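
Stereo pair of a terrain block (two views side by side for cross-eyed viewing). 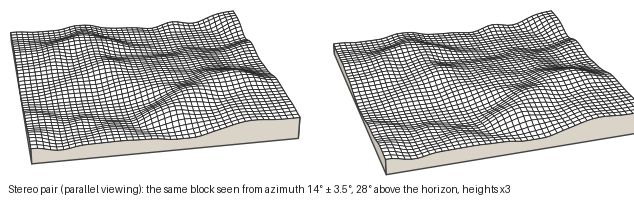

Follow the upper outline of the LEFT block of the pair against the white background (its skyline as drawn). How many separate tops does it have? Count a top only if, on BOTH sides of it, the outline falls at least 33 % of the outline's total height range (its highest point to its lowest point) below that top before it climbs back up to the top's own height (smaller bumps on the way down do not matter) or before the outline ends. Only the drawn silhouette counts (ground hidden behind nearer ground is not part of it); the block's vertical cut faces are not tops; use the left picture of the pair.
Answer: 0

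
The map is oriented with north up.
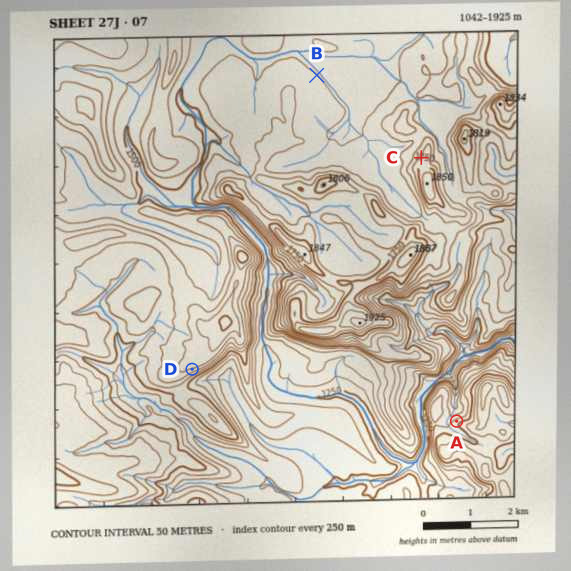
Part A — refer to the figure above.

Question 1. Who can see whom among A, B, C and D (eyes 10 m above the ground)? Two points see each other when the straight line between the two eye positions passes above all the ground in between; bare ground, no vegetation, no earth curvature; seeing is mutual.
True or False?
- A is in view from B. False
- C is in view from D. False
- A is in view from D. True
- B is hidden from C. False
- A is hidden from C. True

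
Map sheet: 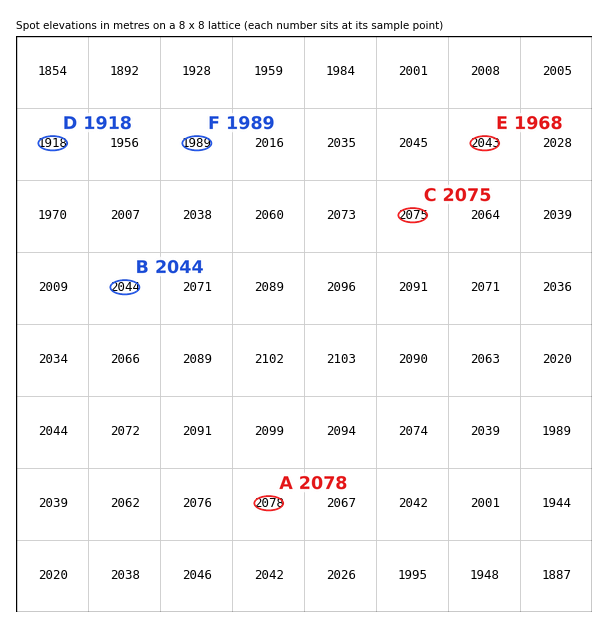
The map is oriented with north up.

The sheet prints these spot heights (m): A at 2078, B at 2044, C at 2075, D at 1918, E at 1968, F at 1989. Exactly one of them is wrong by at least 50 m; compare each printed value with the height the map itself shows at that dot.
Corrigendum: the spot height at E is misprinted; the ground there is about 2043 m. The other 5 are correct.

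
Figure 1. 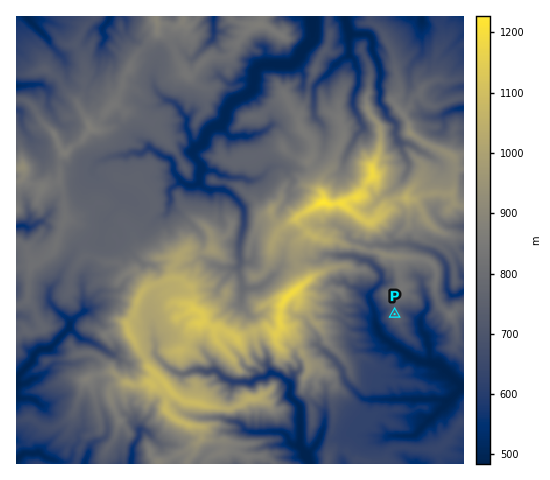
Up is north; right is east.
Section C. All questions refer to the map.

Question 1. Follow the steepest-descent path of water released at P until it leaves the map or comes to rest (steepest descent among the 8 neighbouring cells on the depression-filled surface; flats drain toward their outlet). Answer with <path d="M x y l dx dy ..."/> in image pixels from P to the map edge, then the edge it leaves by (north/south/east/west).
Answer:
<path d="M395 314l-3-2-9 0-4 2-4 0 0 6 4 14 16 13 4 1 11 8 6 2 2 3 17 2 4 4 2 0 21 19 1 0"/>
exit: east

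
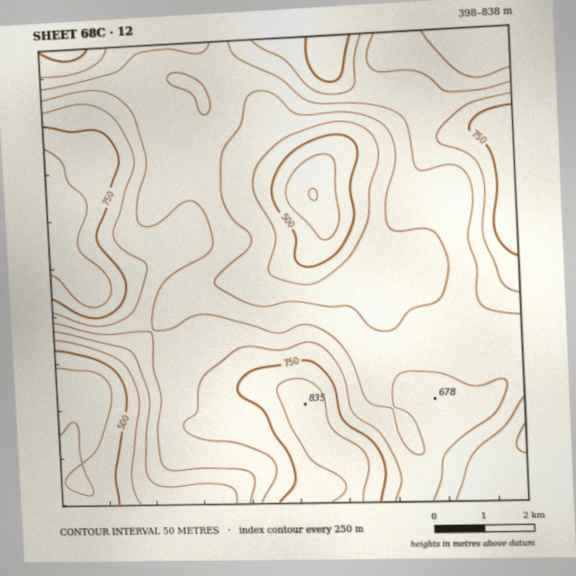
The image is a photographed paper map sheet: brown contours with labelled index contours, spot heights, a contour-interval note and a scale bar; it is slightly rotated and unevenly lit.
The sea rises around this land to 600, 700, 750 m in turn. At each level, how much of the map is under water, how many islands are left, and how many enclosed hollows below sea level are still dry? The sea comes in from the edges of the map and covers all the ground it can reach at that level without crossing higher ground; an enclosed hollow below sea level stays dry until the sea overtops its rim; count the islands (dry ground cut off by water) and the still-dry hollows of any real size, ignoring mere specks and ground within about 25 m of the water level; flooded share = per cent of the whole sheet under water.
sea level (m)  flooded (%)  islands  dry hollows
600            13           0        1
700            76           0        0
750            86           0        0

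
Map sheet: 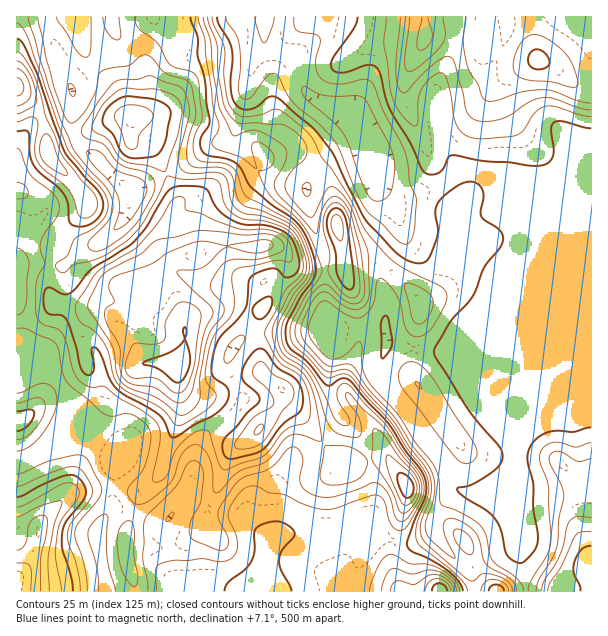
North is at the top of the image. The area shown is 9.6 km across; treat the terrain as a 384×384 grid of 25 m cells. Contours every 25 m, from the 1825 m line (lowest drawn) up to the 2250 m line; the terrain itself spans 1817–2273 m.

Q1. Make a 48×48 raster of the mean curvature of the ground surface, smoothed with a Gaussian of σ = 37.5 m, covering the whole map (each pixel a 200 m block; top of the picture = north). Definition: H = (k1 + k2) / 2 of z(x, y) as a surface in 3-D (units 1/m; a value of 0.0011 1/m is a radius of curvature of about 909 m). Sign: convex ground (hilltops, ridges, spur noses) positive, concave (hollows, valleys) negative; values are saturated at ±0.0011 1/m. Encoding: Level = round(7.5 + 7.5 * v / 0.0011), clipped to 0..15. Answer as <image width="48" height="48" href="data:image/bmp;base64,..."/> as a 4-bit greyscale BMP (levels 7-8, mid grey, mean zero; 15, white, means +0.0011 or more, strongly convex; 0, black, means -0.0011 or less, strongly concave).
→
<image width="48" height="48" href="data:image/bmp;base64,Qk32BAAAAAAAAHYAAAAoAAAAMAAAADAAAAABAAQAAAAAAIAEAAATCwAAEwsAABAAAAAAAAAAAAAAABEREQAiIiIAMzMzAERERABVVVUAZmZmAHd3dwCIiIgAmZmZAKqqqgC7u7sAzMzMAN3d3QDu7u4A////AJl3mGZpp2d3d3d3d3iHd4ynz/Vv+kjKd6p3l2V8lWZ3d3d3eIiHdop2vFB5ZEaaiJp3l2WcZneGeHd3iIiIdolnlQWVRWVpqWqWdmWbaIiHm4d3eHeId3hocU2lZ3VYqlq3VWard3iJu3Z3d3d3d3eGI76Wd3ZYqXvHRFabdWaKp2Z3d3d3d2nEGMl3d3Zpp3rLhVVohlZ5hVd3d3d2Z1n2F4Znd3d4h2eKynZomFVYp1eHd4iHZjb8NGZ3d3eIh2iK3Id5qoVXulV4eJmYdjf/Y1d3d3Z4iFd4qWZ3e8dVmmVneJmqpmz+ZGh3d2Z5iGZmiGZ2WcZEe3Z2Z3ibpo7YRHmId2eriGZmZ3d3aMdFfLmWRmiKhr5zJZqYh2jLeYZnd4d3ZqlWir3HNXmIZuxBR6mHd3eIaLhmeId2VYtkZnvpVplkS/kjaqh3d3dmZ8x2d3iFVXunZVjLiagyn7Qlm4Znd3d3d3ymZnhkZ3qZl1VYmqYp+0JHuXZ3eHd3d1iXZoVYl4uIqWRZu6VfxCR6qGd3iHd3d2d2aZSdloyVZ3iqzKR/ckerl2d4h3d3d3d2fJO+ua3FNXvJm5RKVGeqdnd4h3d3d3d2e2OKqZvXNVjJWHM2hmeHZ3d4h3d3d3dlijWJhmi4RFe5RURXqGZ3Z3d4iHd3d3ZliUi5ZWm5VFaIVEZ3mGaJdnd4iIh3d3ineHunZ4q5mFe4VEVmdmaMlmd3eIh3d2e5ipl3h3mqqnbNh0RGl1WMp3d3d4h3d1fJeKh4hniHeIaMpkFc6EWbqYd3d3d3d1i3VpqYd4h2Z4ZYuWN/1Ui6h4h3d3d3d2iWZou5iIZndlVEr6OepGqXZ3h3d3d3d1aGd2iamIiahmh0n5B+hJlmeIiHiHd3d3epdjR4iZmrqr3t3VCNd5ZWiIiIiId3h3ebdUJGmXaJmqre6yHdZ3VXiIiIiId4h3ZpipUkeoZ3eHeZqAX9VmZniId4iIeIh3hVjNpDWqd4h1WGdBf9VGdomId3iHeIh4hkbOpkR7qIh0aGVDbaRGd3iYiHd3eIh5dFncdVNJu6qWZ1VVe4RXeHd4iId3eIh2Rq6mNERoZ5zIV3ZWi2VnaJh3d3d3d4d0fOxiNoeZZFi4WKh3imV3Z5mGZ3d3iHd0n7QiStqpdkRVa6iZiWZ3Z5l3d3d4iId0f6JWWsiKljRWq3iph2d2WKhniHeIh3d1TnObmKdop2iHqHmpdmd2aadoiIiId2ZoXVJpyruZmZmFd5qGZndmi5ZomYiHZVVqq0NGq7qZqndjR6hVZnZmq3ZnmZiHZWit1zVVaZeIqYljSJdWZmZXqmVniJiHd5uvtEZneHaImqhVV5dmiYZWq3VXiIiIiKl+hFaIdmiVWKZmWJhnqqhmi6ZGmHeJqZhrZFeYZmiVaJeGV3dniZmGerhWiXd6uYd7dWiXeIiGiqiGdnh2eIiHaLt2iodpqHd7ZXiXeYdnm7hWhnmHZ3h3Z6uGeYd3dnd5VoiHiXZoiXM3hWiJh3d3Z5lleId3d3dw=="/>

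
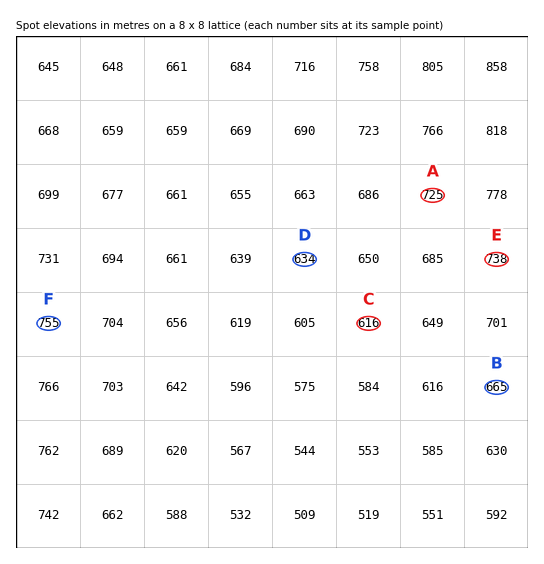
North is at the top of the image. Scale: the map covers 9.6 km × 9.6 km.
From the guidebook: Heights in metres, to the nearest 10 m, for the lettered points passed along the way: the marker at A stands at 720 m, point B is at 670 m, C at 620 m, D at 630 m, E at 740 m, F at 750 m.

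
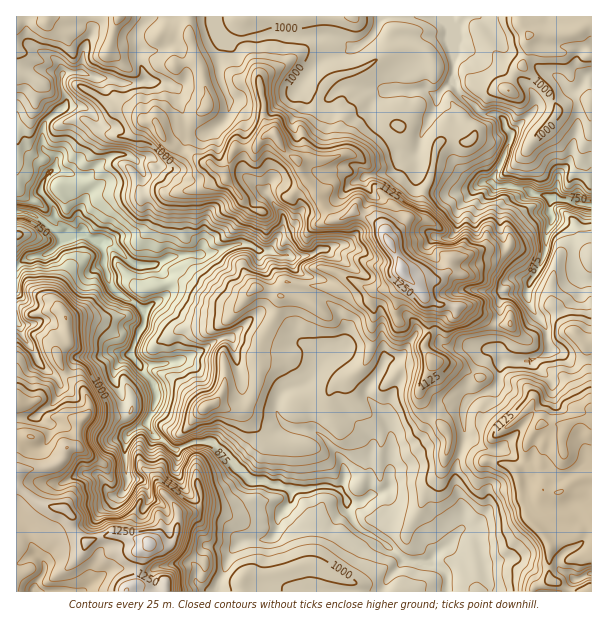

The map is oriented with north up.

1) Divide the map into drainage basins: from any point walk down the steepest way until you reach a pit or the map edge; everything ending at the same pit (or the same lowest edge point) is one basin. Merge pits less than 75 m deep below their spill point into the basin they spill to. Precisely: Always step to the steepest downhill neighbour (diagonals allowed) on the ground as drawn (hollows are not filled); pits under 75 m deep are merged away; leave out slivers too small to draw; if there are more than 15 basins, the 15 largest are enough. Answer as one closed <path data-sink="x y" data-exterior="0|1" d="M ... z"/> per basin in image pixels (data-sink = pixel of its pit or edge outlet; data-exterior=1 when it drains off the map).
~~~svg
<path data-sink="17 212" data-exterior="1" d="M188 16l-172 1 0 469 28 19 22 5 7 9 1 12 13 11 21-7 11 0 28 6 3 2-8 8-4 30-10 11 463 0 1-170-13-2-9 2-6 6-4-2-18-2-2-7-10-9-37 30-5 22-8 0-12-8-20-6 2-6-4-9-19-21-7-15 1-9 12-23-9-15 0-4 6-12-2-26-7-15-18-18-1-9-16-25-1-17 6-12 0-6-19-21-5-18-7-7-10-4-12 2-11 4-30 0-15-13-7-13-8 0-13 14-18 0-12 26-12-10-11-2-7-6-11-4-15-9 8-4 10-9 8-13 14-12-6-34-6-11-6-21z"/><path data-sink="591 206" data-exterior="1" d="M521 16l-332 0 1 23 6 21 6 11 6 34-14 12-8 13-10 9-8 4 15 9 11 4 7 6 11 2 12 10 12-26 18 0 13-14 8 0 7 13 15 13 30 0 11-4 12-2 10 4 7 7 5 18 19 21 0 6-6 12 1 17 16 25 1 9 18 18 7 15 2 26-6 12 0 4 9 15-12 23 0 13 6 11 19 21 4 9-2 6 20 6 12 8 8-1 5-21 37-30 10 9 2 7 18 2 4 2 9-7 19-1 0-34-6-39 0-5 6-1 0-318-2-1-18 10-33 0-9 4-8-10z"/><path data-sink="35 591" data-exterior="1" d="M17 487l0 105 109 0 10-8 6-33 8-8-3-2-28-6-11 0-21 7-13-11-1-12-7-9-22-5z"/>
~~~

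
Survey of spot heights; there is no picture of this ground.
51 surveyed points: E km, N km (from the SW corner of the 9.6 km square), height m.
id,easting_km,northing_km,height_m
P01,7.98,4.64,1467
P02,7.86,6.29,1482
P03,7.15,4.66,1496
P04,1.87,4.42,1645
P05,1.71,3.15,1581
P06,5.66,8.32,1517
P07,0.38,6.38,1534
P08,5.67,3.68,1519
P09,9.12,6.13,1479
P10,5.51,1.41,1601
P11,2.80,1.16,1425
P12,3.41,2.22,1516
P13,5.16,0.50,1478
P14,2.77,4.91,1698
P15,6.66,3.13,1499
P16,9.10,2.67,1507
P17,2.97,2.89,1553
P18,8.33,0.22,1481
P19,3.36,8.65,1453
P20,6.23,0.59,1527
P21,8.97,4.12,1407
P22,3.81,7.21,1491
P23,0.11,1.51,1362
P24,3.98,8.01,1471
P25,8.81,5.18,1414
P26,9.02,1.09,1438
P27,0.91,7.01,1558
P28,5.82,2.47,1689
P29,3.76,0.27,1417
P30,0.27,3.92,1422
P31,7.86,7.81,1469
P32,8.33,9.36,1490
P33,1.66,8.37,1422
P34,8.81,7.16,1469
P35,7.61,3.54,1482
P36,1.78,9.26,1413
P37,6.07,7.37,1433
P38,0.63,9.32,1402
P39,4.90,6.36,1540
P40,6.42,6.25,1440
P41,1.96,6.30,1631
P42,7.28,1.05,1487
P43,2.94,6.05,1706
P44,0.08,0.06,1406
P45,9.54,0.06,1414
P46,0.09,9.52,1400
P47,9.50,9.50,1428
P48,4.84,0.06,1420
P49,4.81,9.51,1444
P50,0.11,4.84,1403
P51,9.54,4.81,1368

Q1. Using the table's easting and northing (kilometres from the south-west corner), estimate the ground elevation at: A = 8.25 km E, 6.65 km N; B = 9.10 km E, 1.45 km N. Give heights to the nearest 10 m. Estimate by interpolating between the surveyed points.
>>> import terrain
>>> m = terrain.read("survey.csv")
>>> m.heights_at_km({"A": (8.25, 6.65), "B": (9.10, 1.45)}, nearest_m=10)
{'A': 1470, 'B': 1420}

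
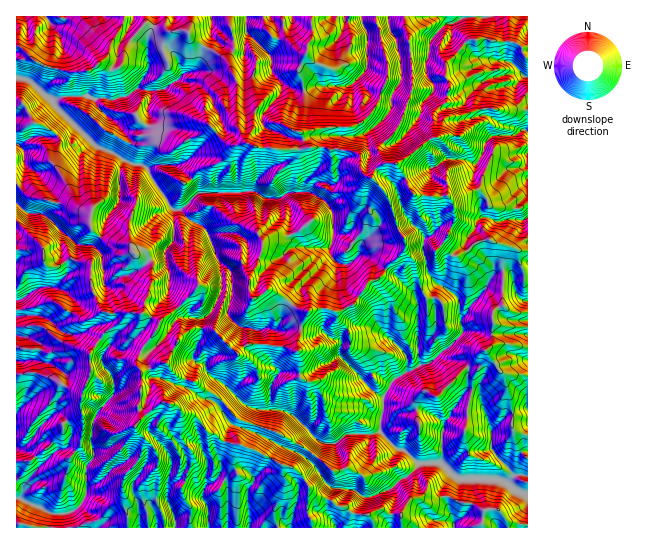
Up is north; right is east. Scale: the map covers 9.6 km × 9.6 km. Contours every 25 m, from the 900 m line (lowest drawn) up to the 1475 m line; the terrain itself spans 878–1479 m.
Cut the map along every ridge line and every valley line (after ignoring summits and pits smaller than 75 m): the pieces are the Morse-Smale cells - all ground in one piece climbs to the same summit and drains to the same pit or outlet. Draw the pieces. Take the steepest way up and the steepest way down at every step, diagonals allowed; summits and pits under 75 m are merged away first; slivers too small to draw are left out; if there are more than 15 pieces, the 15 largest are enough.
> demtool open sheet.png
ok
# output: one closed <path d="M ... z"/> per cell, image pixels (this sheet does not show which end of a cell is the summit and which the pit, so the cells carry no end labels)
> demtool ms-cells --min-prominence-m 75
<path d="M425 147l-4 0-24 17-10-1-9 4-6 8 19 28 6 24 8 15-1 8-19 19 9 4 21 21 2 8 0 47 3 16-13 7 1-10-3-8-16-17-18-10-12 0-18 10-1 20 34 35 9 5 1 9-4 25-7 4-27 0-12 9-8 0-11-5-22-24-16-6-26-1-16-12-14 11 2 6 9 12-4 5-3 11 8 3 8 0 32 15 6 5 15 4 9 9 8 16 7 4 12 3 9 7 6 0 8 6 16 2 4 7 1 6 153 0 1-181-17-3-19 1 1-34 10-5 1-60-13-6-8 0-26 16-17-10 7-8 8-19-2-14-6-10 0-14-10-8-4-10 0-8z"/><path d="M190 16l-35 1 0 5-8 21 1 28-11 18-12 8-7 0-4 3-11-3-12 2-4-3-21 0-15 4-11-10 7-11 2-12-14-6-13-13-6-1 0 78 11 0 8-2 21 11 4 9-7 20 12 18 11 22 5 5 11 5 0 17 18 13 21 2 4 8 8-2 8 9 11-4 11-15 1-32 8 0 16-16 55-2 14 8 16-2 4 4 4 10-2 20 2 4 11 12 27 1 3 10 9 6 8 0 9-8 7 0 20 13 15-14 5-8 0-5-8-15-6-24-6-10-14-16-8-4-3-6 0-10-10-6-21-2-7-2-19 2-28 0-16-1-13-5-9-17 0-43-5-13-10-14-21-11-12-8-1-6 3-5z"/><path d="M386 269l-9 11-6 0-6 6-12 19-15 7-12-4-17 3-8 12-4 28-11-4-11 0-8-3-18 0-12 9-24-24-11-1-9 31 4 4 8 1 3 9 22 16 16 16 11 4 20 0 10 3 6 3 22 24 7 4 12 1 12-9 31-2 3-2 4-25-1-9-9-5-34-35 0-10 1-10 4-4 14-6 12 0 18 10 16 17 3 8-1 10 13-7-3-16 0-47-2-8-21-21z"/><path d="M253 191l-55 2-18 17 11 11 14 8 16 37 0 25-9 20-11 8 0 8 12 2 24 24 12-9 18 0 8 3 11 0 11 4 4-28 8-12 17-3 12 4 15-7 12-19 6-6 6 0 8-10-20-14-7 0-9 8-8 0-9-6-3-10-27-1-11-12-2-4 2-20-4-10-4-4-16 2z"/><path d="M99 340l-10 14 2 20-9 18-11-3-17-10-16-6-7-1-15 3 1 153 30 0 4-15 18 0 11-7 5-9 2-31 6-8 0-9-2-7 2-21 4-8 15-16 3-8-2-10-12-18 7-14z"/><path d="M134 312l-7 1-27 26 8 8-7 14 12 18 2 10-3 8-15 16-4 8-2 17 2 20-6 8-2 31-5 9-11 7-18 0-2 15 79-1-5-46 2-7 12-12 8-21-10-15 6-8-2-8 2-12 0-27-4-5 0-5 7-15 9-11 7-13-15-9z"/><path d="M282 16l-54 1 5 20 0 14-4 7 0 7 8 18 0 43 7 15 10 6 21 2 28 0 4-2-6-13 3-47-5-17 6-16-7-3-13-14z"/><path d="M375 16l-63 1 0 21-4 5-1 10-8 17 5 17-2 45 31-5 20 0 10-6 14-16 10-24 1-16z"/><path d="M491 108l-13 1-16 7-16 3-3 3-3 13-10 4-9 7 4 1 8 8 0 8 4 10 10 8 0 14 2 2 4 2 25-10 9 9 1 7 3 2 30 1 7-5 0-92-3-2-22 2z"/><path d="M527 16l-123 1 1 12 4 8 3 54-15 38-18 21 6 13 14 0 36-26-2-20 4-7 10-8 2-13 0-6-4-6 2-14 22-23 18-1 8 2 16 0 7 3 5 5 1 6 4 2z"/><path d="M181 211l-6 0-2 3 0 27-11 15-11 5 1 21-9 31 17 9-21 35-2 9 5 6 19-9 5 0 13-26 15-9 7-1 0-8 11-8 9-20 0-25-13-33-6-8-11-4z"/><path d="M487 39l-18 1-22 23-2 14 4 6 0 6-2 13-10 8-4 7 2 20 5-2 3-13 6-5 13-1 23-8 18 3 25-1 0-52-4-3-1-6-8-6-20-2z"/><path d="M167 403l-5 0-7 4-20 19 10 15-8 21-12 12-2 7 6 47 45 0 2-3-3-12-6-14 0-5 2-8 5-3 11-1 7-21 0-8-12-19 1-21-6-8z"/><path d="M403 16l-27 1 0 6 4 7 1 13 7 22 0 10-9 27-8 12-8 7-10 6-20 0-32 6 6 15 15-1 35 6 3 4 1 13 8 7 3 0 6-10 9-4-4-2-4-11 18-21 15-38-3-54-4-8z"/><path d="M201 328l-7 0-13 7-15 28-5 0-20 10 0 25-2 12 3 7 20-14 11 1 10 9 14 4 10 15 7 1 11 8 3-11 4-5-9-12-2-6 14-12-14-14-7-2-7-8-2-7-8-1-4-4 3-13 5-11z"/>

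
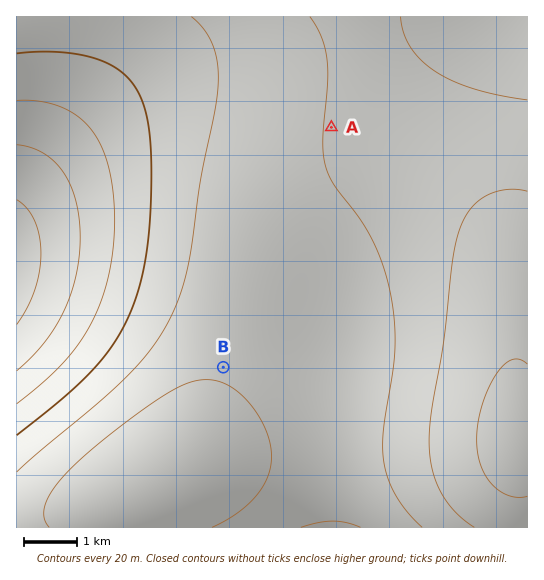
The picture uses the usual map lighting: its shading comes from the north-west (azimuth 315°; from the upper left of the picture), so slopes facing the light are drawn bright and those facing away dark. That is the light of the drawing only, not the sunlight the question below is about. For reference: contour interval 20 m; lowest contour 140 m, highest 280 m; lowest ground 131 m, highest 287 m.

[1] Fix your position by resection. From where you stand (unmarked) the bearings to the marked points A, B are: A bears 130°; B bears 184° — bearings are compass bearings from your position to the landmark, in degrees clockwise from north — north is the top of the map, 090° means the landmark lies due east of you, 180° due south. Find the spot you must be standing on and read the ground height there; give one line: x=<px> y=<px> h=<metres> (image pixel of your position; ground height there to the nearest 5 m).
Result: x=245 y=55 h=225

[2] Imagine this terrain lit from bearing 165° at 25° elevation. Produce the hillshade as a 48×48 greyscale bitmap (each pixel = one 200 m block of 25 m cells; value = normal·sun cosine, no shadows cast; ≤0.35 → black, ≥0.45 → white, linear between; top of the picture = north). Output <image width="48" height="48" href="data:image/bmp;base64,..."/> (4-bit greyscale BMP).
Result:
<image width="48" height="48" href="data:image/bmp;base64,Qk32BAAAAAAAAHYAAAAoAAAAMAAAADAAAAABAAQAAAAAAIAEAAATCwAAEwsAABAAAAAAAAAAAAAAABEREQAiIiIAMzMzAERERABVVVUAZmZmAHd3dwCIiIgAmZmZAKqqqgC7u7sAzMzMAN3d3QDu7u4A////AKq7vMzN3d7u7u7u7u7u3d3d3d3d3d3e7qqru7zMzd3d7u7u7u7d3d3dzMzd3d3d3pmaqru7zMzd3d3d3d3d3czMzMzMzM3d3YiZmaqru7zMzM3d3d3MzMzMzMzMzMzMzXiIiZmaqru7zMzMzMzMzMu7u7u7u7zMzHd3iImZmqq7u7zMzMzMy7u7u7u7u7u8zGd3d4iJmZqqu7u7u7u7u7u7uqqqu7u7u2Zmd3eIiZmqqru7u7u7u7uqqqqqqqu7u2ZmZ3d4iJmZqqq7u7u7u7qqqqqqqqqru2ZmZmd3iIiZmqqqu7u7u6qqqqqqqqqqq1VmZmZ3eIiZmaqqqru7qqqqqqqqqqqqqlVWZmZ3d4iJmaqqqqqqqqqqqqqZqqqqqmZmZmZnd4iJmZqqqqqqqqqqqqmZmaqqqmZmZmZnd4iJmZqqqqqqqqqqqqmZmZqqqmZmZmZ3d4iJmZqqqqu7uqqqqqqZmZqqqmZmZmd3d4iJmaqqqru7u7qqqqqqqqqqqnd3d3d3eIiJmaqqq7u7u7uqqqqqqqqqqnd3d3d3iIiZmaqqu7u7u7u6qqqqqqqqqod3d3d4iIiZmqqru7u7u7u7qqqqqqqqqoiIiIiIiImZmqqru7u7u7u7uqqqqqqqqoiIiIiIiJmZqqq7u7u7u7u7u6qqqqqqqpmIiIiIiZmZqqq7u7u7u7u7u6qqqqqqqpmZmIiImZmZqqq7u7u8y7u7u7qqqqqqqqmZmZmZmZmaqqq7u7u8zLu7u7qqqqqqqqqpmZmZmZmaqqq7u7vMzMu7u7uqqqqqqqqqqZmZmZmqqqq7u7vMzMu7u7uqqqqqqruqqqmZmZmqqqq7u7u8zMu7u7uqqqqqqru6qqqpmZqqqqq7u7u7zLu7u7uqqqqqqru7qqqqqqqqqqq7u7u7u7u7u7uqqqqqqsy7u6qqqqqqqqq7u7u7u7u7u7uqqqqqqszLu7qqqqqqqqqru7u7u7u7u7qqqqqqqtzMu7uqqqqqqqqqu7u7u7u7u7qqqqqqqt3My7u6qqqqqqqqq7u7u7u7u7qqqqqqqt3czLu7qqqqqqqqqru7u7u7u6qqqqqqqt3czMu7uqqqqqqqqqu7u7u7u6qqqqqZme3dzMu7uqqqqqqqqqu7u7u7uqqqqqqZme7d3My7u6qqqqqqqqq7u7u7uqqqqqmZme7d3MzLu7qqqqqqqqqru7u7uqqqqqmZme7t3czLu7uqqqqqqqqru7u7uqqqqqmZme7t3czMu7uqqqqqqqqru7u7uqqqqqqZme7t3dzMy7u6qqqqqqqru7u7uqqqqqqZme7t3dzMy7u7uqqqqqq7u7u7u6qqqqqpme7t3d3MzLu7u7qqqru7u7u7u6qqqqqpme7t3d3MzMu7u7u7u7u7u7u7u7qqqqqqme7d3d3czMy7u7u7u7u7u7u7u7uqqqqqmd3d3d3czMzLu7u7u7u7u7u7u7u6qqqqqd3d3d3dzMzMy7u7u7u7u7u7u7u7qqqqqt3d3d3d3MzMzLu7u7u7u7u7u7u7uqqqqg=="/>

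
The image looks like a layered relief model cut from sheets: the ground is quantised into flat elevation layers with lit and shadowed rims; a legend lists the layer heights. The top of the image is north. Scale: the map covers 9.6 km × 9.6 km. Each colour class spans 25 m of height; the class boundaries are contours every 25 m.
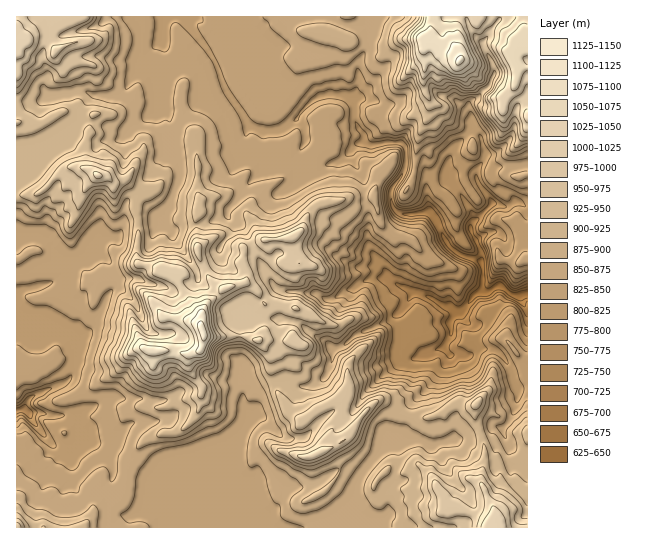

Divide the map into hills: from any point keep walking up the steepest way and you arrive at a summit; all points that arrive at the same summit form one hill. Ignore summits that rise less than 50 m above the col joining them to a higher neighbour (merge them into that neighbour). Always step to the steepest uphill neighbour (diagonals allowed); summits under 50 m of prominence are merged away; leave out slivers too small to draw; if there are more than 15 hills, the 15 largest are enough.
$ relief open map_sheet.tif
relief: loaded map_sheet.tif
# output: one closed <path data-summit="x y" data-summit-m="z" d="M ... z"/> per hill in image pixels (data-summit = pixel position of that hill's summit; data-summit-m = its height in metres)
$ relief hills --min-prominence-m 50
<path data-summit="202 330" data-summit-m="1137" d="M187 16l-20 0-6 14 4 20 0 16-5 12-1 21 10 19-1 27 8 9 4 11-1 16-14 30-8 8-20 0-12 4-8 14-22 0-18 20-14 6-7-18-10-10-30-4 0 179 9-1 18 25 14 14 12 1 9-5 12-3 17 14 8 17 22 4 24 13 8 18-8-4-7 0-8 4-15 10-1 11 244 0-1-5-17-9 1-28-20-14-26 13-26 4-9 17-9 3-10-12-19-4-1-10-6-12-12-11-7-3 18-14 17-22 8-7-3-15 10-12 12-6 12 0 16 6 15-3 11-11 6-24 8-2 16-14 31-12 10-9 21 37 6 4 19-5 5 7 17 1 10-8 5 0 12 1 11 10 6 10 2 13 6 8 0 5-4 16-12 20 12 24 12 14 1-175-13 2-13-9-5 0-8 5-6-1-2-38-9-19-1-8 20-20 1-4-16-24 0-7 9-14-4-19-4-7-2-2-5 2-17 19-6 16 1 13-20 12-1 7 2 13-15 4-13-2-9-7-1-5 0-10 14-24 2-13-2-7-4-4-18 0-8 2-6 0-4-2-1-8-9-14-2-20-15-6-12 0-11 4-15 14-7 10-10 6-17 3-17-7-21-31-15-36-22-31z"/><path data-summit="459 61" data-summit-m="1129" d="M499 16l-310 0-1 6 25 36 15 36 20 31 9 4 9 3 17-3 10-6 18-22 10-5 17-1 15 5 2 21 9 14 1 8 4 2 32-2 4 4 0 20-14 24 0 10 1 5 6 6 7 3 9 0 15-4-2-13 1-7 20-12-1-13 6-16 16-19 6-2-6-18 0-8 20-17 6-12-3-12-9-19 16-22z"/><path data-summit="491 523" data-summit-m="1050" d="M482 348l-5 0-10 8-18-1-1 6-12 17-27 28-6 25-17 16-6 2 0 5-17 20-7 17 0 23 17 9 2 5 153-1 0-57-13-15-12-24 12-20 4-21-6-8-2-13-6-10-11-10z"/><path data-summit="317 454" data-summit-m="1016" d="M399 312l-10 9-31 12-16 14-8 2-6 24-11 11-15 3-16-6-12 0-12 6-9 8-1 7 3 12-8 7-14 19-21 17 7 3 12 11 6 12 1 10 16 3 13 13 4 0 5-3 9-17 26-4 23-13 8 3 15 10 2-2 4-9 17-20 0-5 6-2 17-16 6-25 22-21 18-27 0-4-4-6-10 1-6 4-6-1z"/><path data-summit="98 175" data-summit-m="1032" d="M162 37l-7 10-15 12-13 30-5 4-7 3-22-1-12 12-5 15-10 11-31 16-10 12-9 5 0 64 9 3 18 0 7 4 6 8 7 18 14-6 21-21 19 1 6-10 4-26 8-1 8 3 14 14 4-1 8-11 10-24 1-16-4-11-8-9 1-27-10-19 1-21 5-12 0-16z"/><path data-summit="17 37" data-summit-m="1040" d="M166 16l-149 0-1 149 9-4 10-12 31-16 10-11 5-15 12-12 22 1 7-3 5-4 13-30 21-20 0-9z"/><path data-summit="17 527" data-summit-m="992" d="M25 409l-9 2 1 117 112 0 2-11 15-10 8-4 7 0 7 3-7-18-24-12-22-4-8-17-14-12-11 0-13 6-12-1-14-14z"/><path data-summit="517 69" data-summit-m="1070" d="M527 16l-26 0-18 27 9 19 3 12-6 12-20 17 4 23 8 12 4 13 0 6-6 9-2 7 13-1 8-5 30-2z"/><path data-summit="523 261" data-summit-m="831" d="M517 201l-10 6-16-3-20 22 1 8 9 19 2 39 19-5 13 9 13-3 0-86z"/>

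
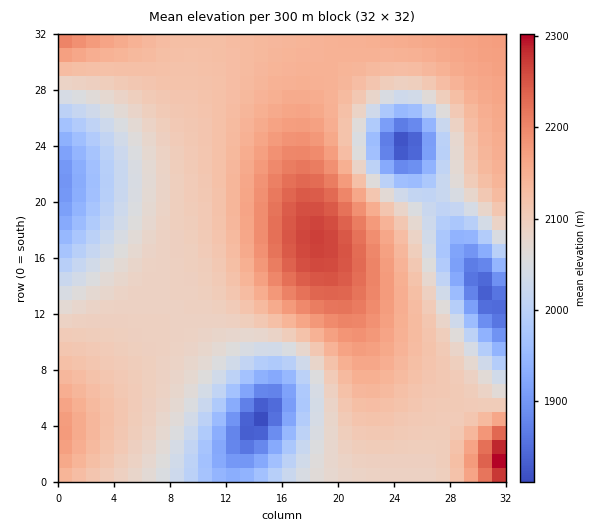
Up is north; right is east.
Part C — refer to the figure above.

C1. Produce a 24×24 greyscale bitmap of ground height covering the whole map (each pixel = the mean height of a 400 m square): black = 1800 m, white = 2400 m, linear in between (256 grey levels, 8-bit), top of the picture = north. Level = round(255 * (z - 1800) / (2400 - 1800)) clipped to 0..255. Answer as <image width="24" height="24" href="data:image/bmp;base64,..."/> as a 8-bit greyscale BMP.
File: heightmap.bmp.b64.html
<image width="24" height="24" href="data:image/bmp;base64,Qk12BgAAAAAAADYEAAAoAAAAGAAAABgAAAABAAgAAAAAAEACAAATCwAAEwsAAAABAAAAAAAAAAAAAAEBAQACAgIAAwMDAAQEBAAFBQUABgYGAAcHBwAICAgACQkJAAoKCgALCwsADAwMAA0NDQAODg4ADw8PABAQEAAREREAEhISABMTEwAUFBQAFRUVABYWFgAXFxcAGBgYABkZGQAaGhoAGxsbABwcHAAdHR0AHh4eAB8fHwAgICAAISEhACIiIgAjIyMAJCQkACUlJQAmJiYAJycnACgoKAApKSkAKioqACsrKwAsLCwALS0tAC4uLgAvLy8AMDAwADExMQAyMjIAMzMzADQ0NAA1NTUANjY2ADc3NwA4ODgAOTk5ADo6OgA7OzsAPDw8AD09PQA+Pj4APz8/AEBAQABBQUEAQkJCAENDQwBEREQARUVFAEZGRgBHR0cASEhIAElJSQBKSkoAS0tLAExMTABNTU0ATk5OAE9PTwBQUFAAUVFRAFJSUgBTU1MAVFRUAFVVVQBWVlYAV1dXAFhYWABZWVkAWlpaAFtbWwBcXFwAXV1dAF5eXgBfX18AYGBgAGFhYQBiYmIAY2NjAGRkZABlZWUAZmZmAGdnZwBoaGgAaWlpAGpqagBra2sAbGxsAG1tbQBubm4Ab29vAHBwcABxcXEAcnJyAHNzcwB0dHQAdXV1AHZ2dgB3d3cAeHh4AHl5eQB6enoAe3t7AHx8fAB9fX0Afn5+AH9/fwCAgIAAgYGBAIKCggCDg4MAhISEAIWFhQCGhoYAh4eHAIiIiACJiYkAioqKAIuLiwCMjIwAjY2NAI6OjgCPj48AkJCQAJGRkQCSkpIAk5OTAJSUlACVlZUAlpaWAJeXlwCYmJgAmZmZAJqamgCbm5sAnJycAJ2dnQCenp4An5+fAKCgoAChoaEAoqKiAKOjowCkpKQApaWlAKampgCnp6cAqKioAKmpqQCqqqoAq6urAKysrACtra0Arq6uAK+vrwCwsLAAsbGxALKysgCzs7MAtLS0ALW1tQC2trYAt7e3ALi4uAC5ubkAurq6ALu7uwC8vLwAvb29AL6+vgC/v78AwMDAAMHBwQDCwsIAw8PDAMTExADFxcUAxsbGAMfHxwDIyMgAycnJAMrKygDLy8sAzMzMAM3NzQDOzs4Az8/PANDQ0ADR0dEA0tLSANPT0wDU1NQA1dXVANbW1gDX19cA2NjYANnZ2QDa2toA29vbANzc3ADd3d0A3t7eAN/f3wDg4OAA4eHhAOLi4gDj4+MA5OTkAOXl5QDm5uYA5+fnAOjo6ADp6ekA6urqAOvr6wDs7OwA7e3tAO7u7gDv7+8A8PDwAPHx8QDy8vIA8/PzAPT09AD19fUA9vb2APf39wD4+PgA+fn5APr6+gD7+/sA/Pz8AP39/QD+/v4A////AJKKg3x1bF9PPjY+T19sdHh7e3t8fYyoyJqQh4B5cGNQOCUmO1RodHt+f35+f42rz56TioN8dWlXPB0QJEVidX+Dg4GAgIabuJ2Ti4R+eG9gRycKEjhcdYOIiIWCgYKHk5eQiYR/enRpVjwfGDRaeIiOjYiFg4J/eJCLhoJ/fHdwZFI9MkBgfY+UkoyHhIB4aImGg4B+fHl1bmRYUlpwh5eblo+JhHxqUYOCgH99fHt5dnJub3aFlqChm5KKgnFTNXx9fX18fHt7e3x/hpCbpaqnnpOJe183HXF2ent8fHx8foOLmKSts7OsoZSHcUoeE2VtdHh7fHx9gYiUpLK6vbqwopOCYzYTHFdibHR5fH1+g4yarLvCw72xoZF6ViwbNUlXY252e31/hY+fsb/Gxb6wn4xzUDEzUz1MW2hzen6AhpGhssDGxLqrmIVtUkRRbjNEVWRweX6Bh5Khsb7Cv7Ogi3hmWVpsgS0/UGBueH6CiJKgrrm8t6aMcF1WXWx/jC0+UGBueH+DiJGdqrK0rJZySjQ7WHWIkjJCU2JveoCEiJCapKuroolcKRAiT3eMlD5MWmdzfIKFiY+XnqOjmoNYJgwhUHmOllBaZG94gISGiY6UmZ2cloZnQS49YoGSmGVrcnl/hIaHiY2RlZeXlIt7Z11leYuVmn1+gIOGiIeIiYyPkpSUk5CKg3+DjJSZm5SRj42Mi4mJioyOkJKTk5KRkJCSlZmbnaihmpWRjYuKi4yOkJGSk5OUlZaXmZudng=="/>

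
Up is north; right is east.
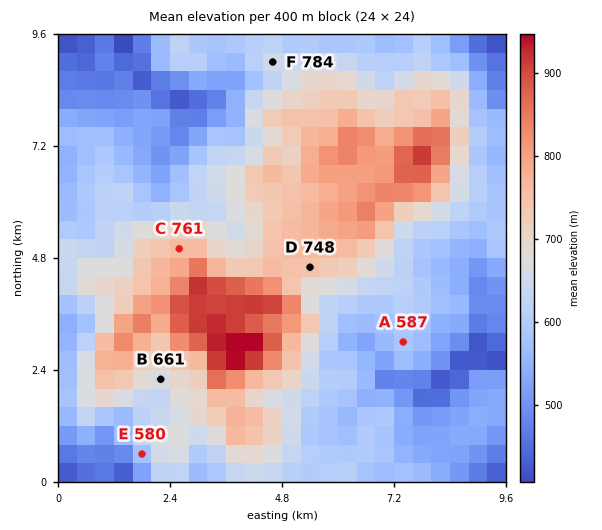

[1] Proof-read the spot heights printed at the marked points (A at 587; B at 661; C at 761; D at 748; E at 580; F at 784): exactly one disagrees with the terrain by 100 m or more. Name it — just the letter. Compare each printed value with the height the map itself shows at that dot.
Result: F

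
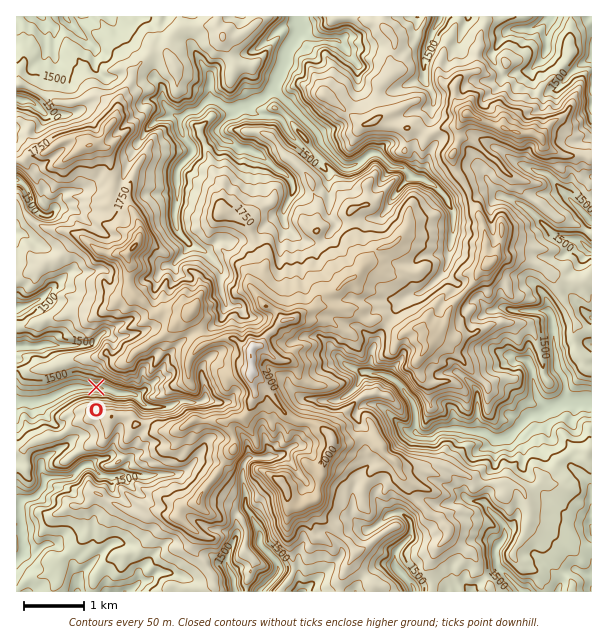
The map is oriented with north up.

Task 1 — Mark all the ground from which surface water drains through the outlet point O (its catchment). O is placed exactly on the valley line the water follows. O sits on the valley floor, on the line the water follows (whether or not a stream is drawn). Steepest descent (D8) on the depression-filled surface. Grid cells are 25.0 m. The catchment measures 3.389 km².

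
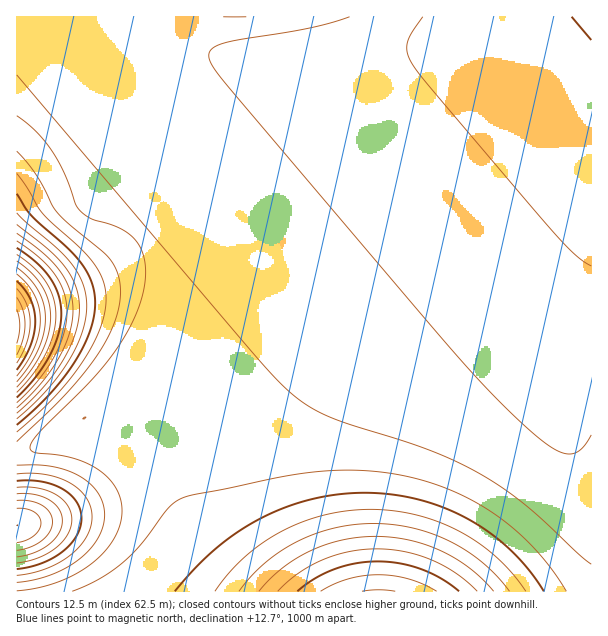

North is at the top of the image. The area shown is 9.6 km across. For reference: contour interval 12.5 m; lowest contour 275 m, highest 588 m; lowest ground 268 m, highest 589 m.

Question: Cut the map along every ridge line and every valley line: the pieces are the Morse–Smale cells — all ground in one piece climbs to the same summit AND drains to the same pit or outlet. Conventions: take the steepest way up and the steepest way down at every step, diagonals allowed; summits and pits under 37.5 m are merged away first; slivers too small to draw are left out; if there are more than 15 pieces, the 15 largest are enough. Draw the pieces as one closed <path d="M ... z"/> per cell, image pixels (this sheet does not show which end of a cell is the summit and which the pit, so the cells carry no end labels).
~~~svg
<path d="M591 16l-575 1 0 85 20 16 22 25 14 21 18 40 32 14 22 19 10 18 4 17 0 28-12 39-12 23-16 24-28 28 35 16 26 22 18 24 24 49 12 18 25 27 25 20 337 1z"/><path d="M18 103l-2 1 1 350 18-6 36-20 21-14 20-21 27-39 13-30 6-24 0-28-4-17-10-18-22-19-32-14-18-40-14-21-16-20z"/><path d="M93 415l-4 0-18 13-24 14-31 13 0 136 241 1-27-22-25-27-12-18-24-49-18-24-26-22z"/>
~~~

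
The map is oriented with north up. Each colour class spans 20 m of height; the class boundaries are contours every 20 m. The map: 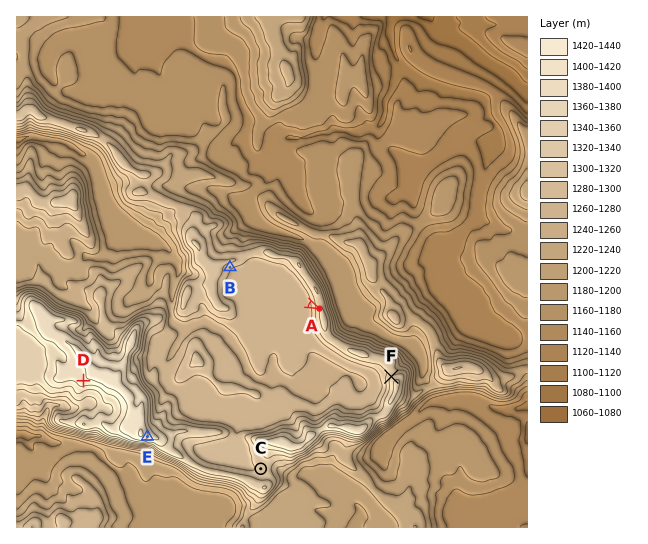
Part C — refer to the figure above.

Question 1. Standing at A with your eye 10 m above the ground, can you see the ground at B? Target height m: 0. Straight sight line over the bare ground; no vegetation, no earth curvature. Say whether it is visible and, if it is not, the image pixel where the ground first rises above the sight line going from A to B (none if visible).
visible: true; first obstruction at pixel None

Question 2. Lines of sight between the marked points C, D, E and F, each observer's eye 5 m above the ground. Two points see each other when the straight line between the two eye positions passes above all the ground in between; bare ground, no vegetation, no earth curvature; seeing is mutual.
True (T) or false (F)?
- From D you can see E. F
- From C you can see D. F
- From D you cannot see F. T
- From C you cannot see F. T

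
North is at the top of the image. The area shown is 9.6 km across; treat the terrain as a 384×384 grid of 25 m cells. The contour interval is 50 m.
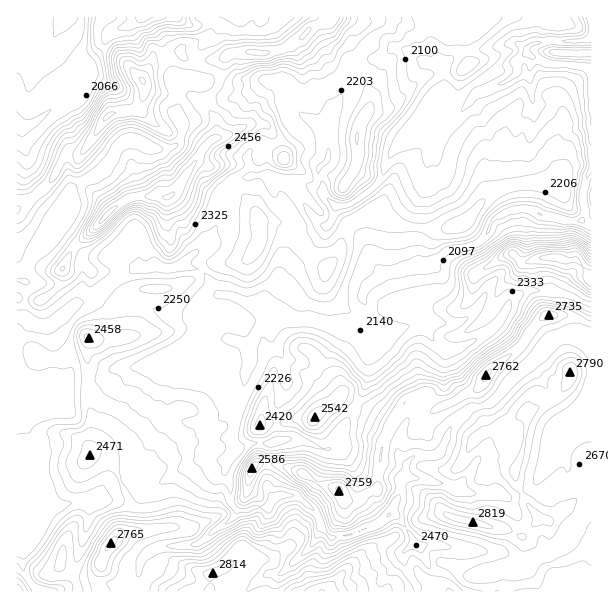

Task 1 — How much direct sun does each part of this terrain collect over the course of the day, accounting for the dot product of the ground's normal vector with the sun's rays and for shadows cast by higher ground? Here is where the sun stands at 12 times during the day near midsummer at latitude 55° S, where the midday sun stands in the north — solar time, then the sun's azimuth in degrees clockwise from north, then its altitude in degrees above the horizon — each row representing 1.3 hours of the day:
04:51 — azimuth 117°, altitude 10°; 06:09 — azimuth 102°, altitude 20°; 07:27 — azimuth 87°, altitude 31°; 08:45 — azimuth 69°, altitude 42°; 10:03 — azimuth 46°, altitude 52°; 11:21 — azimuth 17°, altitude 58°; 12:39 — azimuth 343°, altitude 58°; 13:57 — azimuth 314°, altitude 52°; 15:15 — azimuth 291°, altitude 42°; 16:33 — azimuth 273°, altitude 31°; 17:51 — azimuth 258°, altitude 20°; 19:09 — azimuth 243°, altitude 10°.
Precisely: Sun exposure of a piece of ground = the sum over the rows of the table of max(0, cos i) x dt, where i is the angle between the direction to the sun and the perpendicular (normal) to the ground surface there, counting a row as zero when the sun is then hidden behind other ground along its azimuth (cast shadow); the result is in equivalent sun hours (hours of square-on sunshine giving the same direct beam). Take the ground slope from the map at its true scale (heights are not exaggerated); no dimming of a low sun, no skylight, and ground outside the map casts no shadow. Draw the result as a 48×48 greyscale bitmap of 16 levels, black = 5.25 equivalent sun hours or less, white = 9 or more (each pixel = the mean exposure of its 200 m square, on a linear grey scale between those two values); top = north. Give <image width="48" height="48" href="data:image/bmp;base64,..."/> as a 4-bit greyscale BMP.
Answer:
<image width="48" height="48" href="data:image/bmp;base64,Qk32BAAAAAAAAHYAAAAoAAAAMAAAADAAAAABAAQAAAAAAIAEAAATCwAAEwsAABAAAAAAAAAAAAAAABEREQAiIiIAMzMzAERERABVVVUAZmZmAHd3dwCIiIgAmZmZAKqqqgC7u7sAzMzMAN3d3QDu7u4A////ANc2vM3e7d7u7dzt3d3t3e3c3tqavN7u7rjLvJi83u3N3NuZvdvM3t7M273czM3u7r3drLur3u3Lzu65atu83d3Nre7u7t3e7s3Nibtpm8urve7tpJqqzsqszd3cy73d3rzMl7zJh1QSqrut3GpomsykZ4dUe9zN7rzdx7zMzdzHB5qavpIABrx2dDSL3uu73s3e28y8zM3dx6qqzIKJVDu9u93e7b7svczcvM3d3d7d2TBbyQJ8uTPM3c3d697e3c3cqazNze7t13mlIBWszaSdzLqrqd7e7s3bu7ze7d7sqHhEIZyqqsiaqYrcq73u7t3czMze7tzbmJp4q6u7ubqr3tnd3bzu3t3d3t3e7u26qMqZqry7m8uKrNy93sze7tzczu7u7u3LzLh6zHaae9q7ud3N3czd7u7d3e7u7u3d27l2UxRbzdvdyc7u3dvd7t7u3O7u7ty7y7zd28g33d3N2Z3u7tm97t3dzO7u7u7ty7zb3t6lvd3N7Zit7u2pzu3dze7u7u7t3L3a3u7qnd3d3NyFzu7rjd3dzd7u7u7t3c3czN7tms3curzHfe7dmt3dzM3d7u7u3c3dze7ruszdu6m8eN7t3N3eyrmZrN7t3d3ey83by8zdq8uqyIzt3d7uuZqpd5ze7t3d3dzdzMzduXrKrIne7u7dy97u3LvN7tze7d3dzMzu3Mh7y8m93ey83N7u7u3d3u3N7duqzLzM3Ky1rLtovad53u7u7cze7u7ty6qrvNzM3Mi6fMyrvLy5rN7ty7u97tzN3bmbve7t7ux8e9y8st3be6zu7d27yoit3buZrO7u7clqpWioEcuWibvN3d3smZmc3M25qs3u3LulhjZCfczdu97dzGnc3dyazN7aq6mZjdu8N6dqu7zd2IvN2GWd7u26ze7suqupdIiZmoiIqLvM2AKct5lrze3bze3ty7u6pQALqJiIeJuquoAkZ6iK3d3c3drNzM3d7co23dy6qrl6rKoAAUVozd3u7rqs3d7e7u6AbMlRN+lIu7uiBIZ4q97u3cwxnezN3u7YMjR5ks1znN3LzeyHet7t7ddmFtzM3u7u26u9gczEN83d3M2UBazdu7ndho3M3d3u7u7upLzLUVztzMzIqJmEKrrduYvMzd3u7u7u2bzMyRfezNzMmaq826m7yprN3d7u7u7u283c3XJ8tjfNkjWs3tqrypq93e7u7u7u283cvLMBEpnd7reL3dur2me8ze7u7t7u3KrMy6oxXLq87u7szMvN24SMy77u7u7u27qrvJvdypm97u7d3MvN3tx63czu7s3e28yqu7q7ubze3M7t3MzN3t3Yvcq97tzu3M7rqcp2vMve3MzdubvN3u3sm4eYnd3u7N3dt5h73LmrqFEBRYq97u3e7Lpqyt3Ny9zM2nm8vcrd24UgBHmc3d3cus7cp8kyI9y83Juqrd7c3cu8yWh5vcury7y7zHu6qs3N27rMu8u83d3MzZZGmau8zN3Jh2MRJ93by7iKzLur3d7c3d2WrMze7u7tu7zd3A=="/>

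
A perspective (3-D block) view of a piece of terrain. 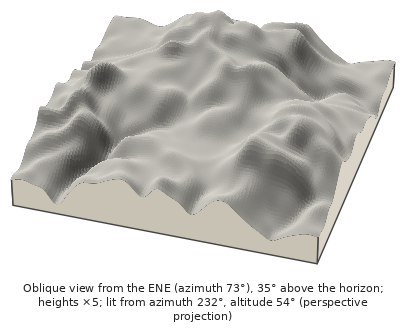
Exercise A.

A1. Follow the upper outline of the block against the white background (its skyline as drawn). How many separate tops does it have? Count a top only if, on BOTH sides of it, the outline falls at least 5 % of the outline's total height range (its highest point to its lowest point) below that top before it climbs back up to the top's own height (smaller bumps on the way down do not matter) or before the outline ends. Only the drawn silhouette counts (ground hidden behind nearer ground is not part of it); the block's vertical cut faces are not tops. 2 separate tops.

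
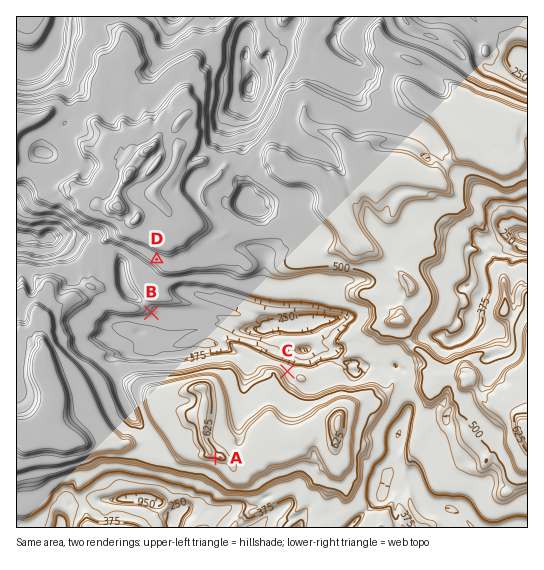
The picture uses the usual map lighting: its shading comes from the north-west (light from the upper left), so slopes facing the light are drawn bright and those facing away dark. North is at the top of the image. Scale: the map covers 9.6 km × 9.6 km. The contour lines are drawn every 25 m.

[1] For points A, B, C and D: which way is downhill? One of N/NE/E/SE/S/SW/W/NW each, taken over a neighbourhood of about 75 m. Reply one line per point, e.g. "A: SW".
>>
A: S
B: SE
C: NE
D: SW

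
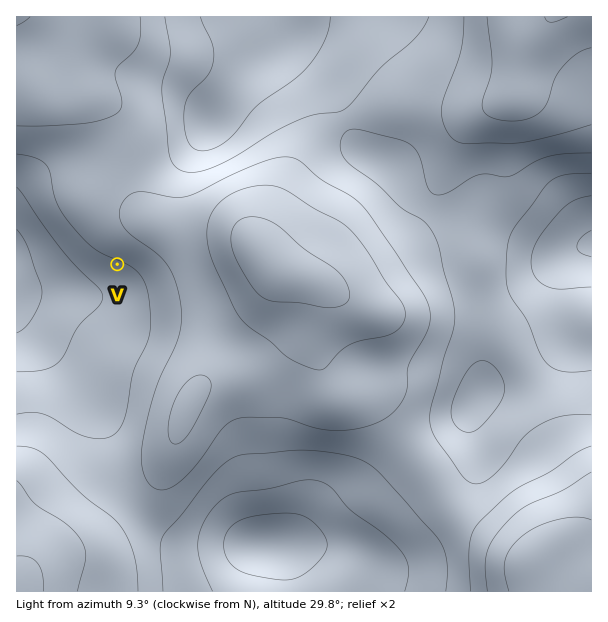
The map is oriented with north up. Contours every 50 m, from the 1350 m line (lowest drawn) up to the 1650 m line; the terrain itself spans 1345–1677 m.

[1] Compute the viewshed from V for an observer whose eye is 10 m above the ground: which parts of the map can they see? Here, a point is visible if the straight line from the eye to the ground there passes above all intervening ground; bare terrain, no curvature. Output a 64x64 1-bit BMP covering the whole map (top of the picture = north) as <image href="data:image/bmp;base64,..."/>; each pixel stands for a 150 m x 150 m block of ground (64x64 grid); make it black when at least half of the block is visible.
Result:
<image width="64" height="64" href="data:image/bmp;base64,Qk0+AgAAAAAAAD4AAAAoAAAAQAAAAEAAAAABAAEAAAAAAAACAAATCwAAEwsAAAIAAAAAAAAA////AAAAAAAAAAAAAAAAAAAAAAAAAAAAcAAAAAAAAAD4CAAAAAAAAPw4AAAAAAAA//gAAAAAAAD/+AAAAAAAAP/4AAAAAAAA//AAAAAAAAD/8AAAAAAAAP/wAAAAAAAA//AAAAAAAAD/8AAAAAAAAP/4AAAAAAAA//gAAAAAAAD//AAAAAAAAP//AAAAAAAA//8AAAAAAAD//4AAAAAAAP//gAAAAAAA///AAAAAAAD//+AAAAAAAP//4AAAAAAA///wAAAAAAD///AAAAAAAP//+AAAAAAA///4AAAAAAD///gAAAAAAP//+AAAAAAA///4AAAAAAD///AAAAAAAP//8cAAAAAA///h4AAAAAD//+PgAAAAAP//w+AAAAAA///HwAAAAAAA/4fAAAAAAAD/A4AAAAAAAH4DgAAAAAAAAAEAAAAAAAAAAAAAAAAAAAAAAAAAAAAAAAAAAAAAAAAAAAAAAAAAAAAAAAAAAAAAAAAAAAAAAAAAAAAAAAAAAAAAAAAAAAAAAAAAAAAAAAAAAAAAAAAAAAAAAAAAAAAAAAAAAAAAAAAAAAAAAAAAAAAAAAAAAAAAAAAAAAAAAAAAAAAAAAAAAAAAAAAAAAAAAAAAAAAAAAAAAAAAAAAAAAAAAAAAAAAAAAAAAAAAAAAAAAAAAAAAAAAAAAAAAAAAAAAAAAAAAA=="/>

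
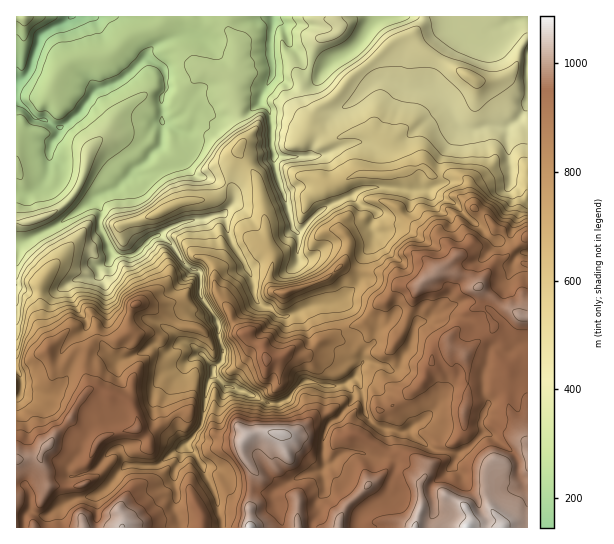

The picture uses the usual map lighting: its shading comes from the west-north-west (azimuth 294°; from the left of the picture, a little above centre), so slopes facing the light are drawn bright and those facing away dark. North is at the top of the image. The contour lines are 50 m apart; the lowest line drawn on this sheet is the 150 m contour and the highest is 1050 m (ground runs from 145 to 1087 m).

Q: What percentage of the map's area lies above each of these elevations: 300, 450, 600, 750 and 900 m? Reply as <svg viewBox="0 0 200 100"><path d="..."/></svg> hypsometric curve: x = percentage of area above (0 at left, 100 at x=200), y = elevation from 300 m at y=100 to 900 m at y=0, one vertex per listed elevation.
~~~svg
<svg viewBox="0 0 200 100"><path d="M174 100l-31-25-33-25-22-25-42-25"/></svg>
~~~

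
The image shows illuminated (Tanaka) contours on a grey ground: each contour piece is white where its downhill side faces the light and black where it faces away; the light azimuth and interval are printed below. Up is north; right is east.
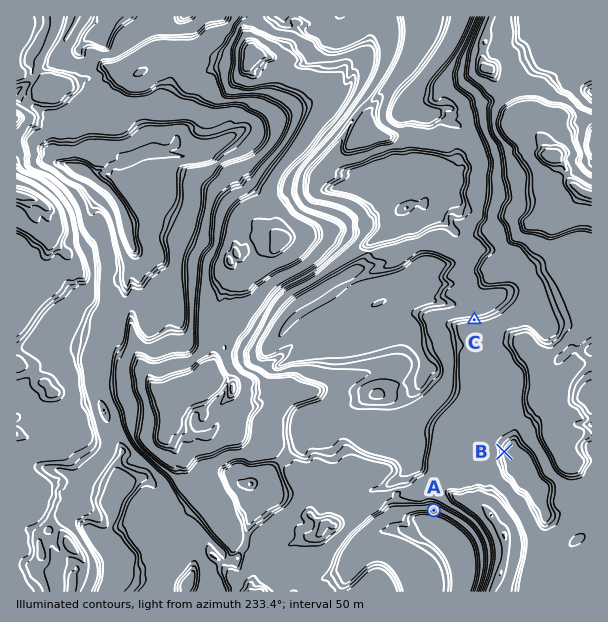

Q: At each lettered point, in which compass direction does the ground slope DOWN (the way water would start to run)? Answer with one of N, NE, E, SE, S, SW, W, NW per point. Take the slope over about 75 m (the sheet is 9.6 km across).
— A N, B W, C S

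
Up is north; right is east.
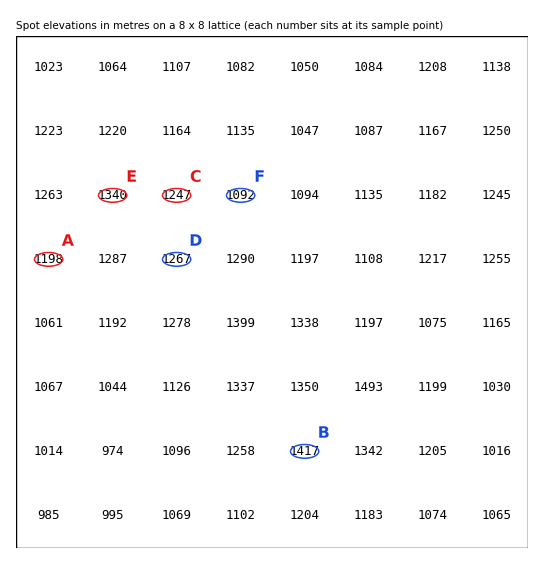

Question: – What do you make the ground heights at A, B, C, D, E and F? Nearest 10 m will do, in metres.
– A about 1200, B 1420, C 1250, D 1270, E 1340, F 1090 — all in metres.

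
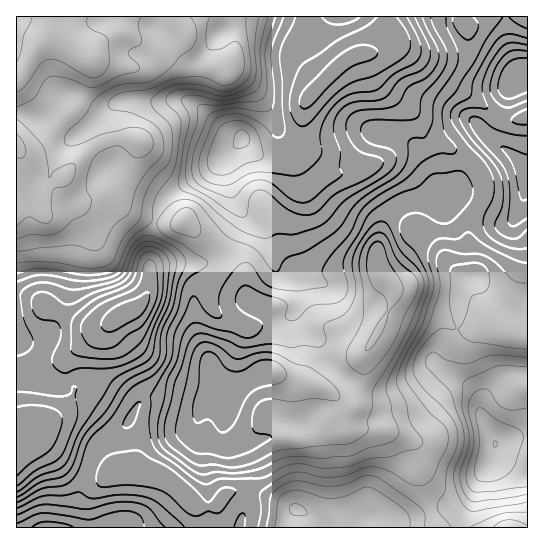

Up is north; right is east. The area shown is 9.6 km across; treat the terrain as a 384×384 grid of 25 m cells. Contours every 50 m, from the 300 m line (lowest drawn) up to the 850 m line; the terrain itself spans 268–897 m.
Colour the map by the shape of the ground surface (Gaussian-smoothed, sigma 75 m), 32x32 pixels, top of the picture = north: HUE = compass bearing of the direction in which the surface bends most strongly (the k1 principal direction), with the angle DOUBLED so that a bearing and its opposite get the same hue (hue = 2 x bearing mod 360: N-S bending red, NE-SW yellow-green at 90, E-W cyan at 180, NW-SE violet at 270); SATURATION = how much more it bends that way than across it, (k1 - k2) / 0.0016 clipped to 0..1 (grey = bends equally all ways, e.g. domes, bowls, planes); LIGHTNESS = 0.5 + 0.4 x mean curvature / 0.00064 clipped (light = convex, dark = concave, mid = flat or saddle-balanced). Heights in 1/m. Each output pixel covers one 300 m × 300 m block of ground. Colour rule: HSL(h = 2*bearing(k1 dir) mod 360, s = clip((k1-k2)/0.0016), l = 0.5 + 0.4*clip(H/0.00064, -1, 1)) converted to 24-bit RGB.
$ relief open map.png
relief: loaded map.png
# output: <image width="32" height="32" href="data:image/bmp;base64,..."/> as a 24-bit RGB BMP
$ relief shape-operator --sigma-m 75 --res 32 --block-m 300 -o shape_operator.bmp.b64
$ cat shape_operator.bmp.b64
<image width="32" height="32" href="data:image/bmp;base64,Qk02DAAAAAAAADYAAAAoAAAAIAAAACAAAAABABgAAAAAAAAMAAATCwAAEwsAAAAAAAAAAAAAl3a7tMWujKeLsHCffDnCpI2/vaPDzbfLdpa4dqSaaFOBgkd8WkuAwX+P5cq0sZ2GGU9nS1J2hjdbg59nk6JyWGxbalxXc1xXRVk+lcleoLRuUaOkNqPQTKzEytS1zX7Avmmz0K+WmmNllltIMnJSb5yupqbFzKnKwnWvkV1yUCNAgksiHmshTqJQ4b2o0YJnKBclHhkVdGs7lKZCfolDWmtTZUxWaz08cIpQgdhZY5FOc+uKEkpxa52UdIxmp2ObenY91sGar1mh20dzsMIuFDkTdHYjeWcjh1YyeiIuLgUT4ssaZXEiHy0GZGAE5nURYTZLMz9LfX1Qn6dJhaBBL04xUjxScY6TlLyepL2LcM9yVNtGCyEoRWBBeWhCWHosE20jh74+dzdfzShn+cGdMEk4YGo7h3VAVS8dLAcMgzMv0+OgmTJ5sL19S7lhgrNnj1qQQTxncY1umqiLtpSFSGx0MmxlW72Ag6uZwMCgxtB5naAuDSYgFyonclhHr2g1PYRZOWMtPio7ikF9/dzOolZ/WW9ScUpSmBN/s0uoo9fGt9XPiIzUt8zjzbfltorEiU6bWWKsfLzEhZepqY2Uk362VpGyVbFyUIturbSJyp+Rzr2mKniMDihAS1Znp3uGbXhdSVxTOFVbNnOD8dza763fuYi2Q16MMBOq5ODrssbPjrW0r4SybqtrVoinv5rata/tprLtj3LUrobDs6/Ih4rAho3Dn8LLXLTRh5W5zLvA5eTbU2PIDwcsQUwzZY5Gc3pmT2tbO1lNI2JATqw90Heo6rHNaV+1DS5508m6vZCdso59omJ1w86DOoB0VnxfjHJQaE9AaFJzpIuRrqyPY6dhXbWyl7+aWXCJX4eKssOr5eXOWhdyLAQvk5haTZ9KbmlJYVA7QWc4L5ZhN5RVRWtby4qM1pCiEDJSsZFts4aJyJeUhGqk5te9Q2NfREk7fWBOiX5hRmZMaZlTiayPwKqpXKCbe6V5bIOeZ7W2raZs4pVFLAQvQTCEr7uynJd7nG3BkavPldjgRpClS3tkO3Jwb6uZ37/UUh/MVWamo5iDxJ+CeaSh1q6011a+ZUtyU5xseY+tiZjBmd/fT2W0zXlSeJ06PqFLaaOYWlV/llNZ1VZfWBpuN4eMgI6gtJXAZ7m6jsa0cGyqeGW/gKrOTLLYVbfIio+pbyq5sn7HvHGU0bKLbch3W4m90nXm4s7wx+HwVobcodDQm0WVWRM01KZN1b98QaEiF1MjQi5JiFBFmCQqkFNZQ3thOXE8dpE8Q504aZ9EN4Y1KqZsXLSnV2yOPlxRY05DQh0yalA0toRz7eze1e3eKVqIVnrE3OHqz5XThzeQqmNYayRnh1C+6NTS0bKf07qLJVwyDyMkdz9Tom18r4uOf05kYkw1fXQziq3LjYC5t7mNLpZcLl08N09IfFF+NkFshySXhq16fcuN1/XUypyzcFKqK1lSnHcpiT8rellaiklWcVCCSYaZ0qCu5rO55Lq1rm6ECyUxL19vj6CotYK4p23IoaHYoa7iZKegUVS12qyzlWlFJTgiJVIrJ3JbMzOMLyyj18XIs9aXoOdmXTctaRsPKxsOdYskcY9Kclh7o2WcipuvT2uQVoRZ5K+n37Op1J2pK2CkF2KOYY+ljnKfiYqrmrS3cnOhVphYGR0qqi0X6FMpVmg0MkweDysIBywQFTI7v31c9N6FzMQyQRUuojxVuIyGjtS+aMazOGuGgrOueo+yhzq2rVFrubNX5aaM2rOKQZaVGVRtPFR8eXaQjpqbl4JybH1ncTwdIBMZd3Q61ZNmukY5a2EyOnUoCHQ+ASkyjoNK+PXTwXpxPzeRmJ69w+jXjdHfn3nPeUG2e5hZW0k9NB01zUJAwrBays+N6tHOi7jKFliCJjlja6yjoFWUqnRolYlbgFRARjZDVmU8oXRCwG5lvaaUk+itAenmAA4zQKt64u+7x3d/TVmJfqaFzN2SSWM9Ph8jflNAjW1RbT1ZMCVErIxi4u3Jn9/E1OPn69vwNBWVMDxwMVEqYigts35Tp25dt2e8eXLMgJ7VnbTdxcPm4uDr4PDbFic7Bg4tMmcUqMEFsbEfRHVFV5la2dihaEGHWkqQiZutiXarb1K4MyfOraTR7fjTZ9aRgbNixCohKQojYR0cQC4gOGEtlZVBmaNVa6CTW4eVUaZtXp+bhqCbzsKu7p+UUApLCAgrL4sfWtwtftt0R6qVV8efmsWdfjePYpSVan2Idm2SYWueL1Saj4vK+PHTaL2LZSVe5hExSxdMd6y1dFXJlE+hq6pvatBzW1Stp3y1hMWmSIiOZptoo5x34HOKnzziA0H/1Nb3ze7op93La8DTasbDci9Xhjk+bJlkXIuIX3+SdmWCQUpiOohF//vL3x0dIBIhvDxUumO4a7iQKB9+qo3Z7djqwNWHclS4oLvHqJvAbVamiaCcc2+FsYmUstLUAkiCUJXP6uHjuODgZJO7byt0cx9VocGIfMKsVZG5X0OHhl+CV2CJc7Gt4MWS70draz6IXGaPs7KiqI2SGVp3QaC733LE+NDTfmeDi6eAnFplWY9gdIyjkHGlq6GMw656JUFIB3Q6hOqGyKjPmTSqXxJ2rYq/y+PKb7KhSDFOQz1YdI+ccJy0aqC2xJ6/6LDezJjeZWi3vKO9tJmrTYmpHjdWeDdl88+0g51wXol5qmegycmYNHlwel+LsXuCzo14dFReMbAjA5EAJT8aTS5TUTONqs7E2szAmDZ0dER4UnRpRoE2QncqLGgzZoVasWZ81WuYtXmYfJmSvaiudm6pGworc2c849+gpLCIVIqPVY6r4cDHf0uUOlJMjGdd0YJyqHFwotmQOp5QGC8hEiEdNlJBhbBAhkghlFM7a1V0e2WLo2yMoWpCN04VFSsIPEIWqKE/v6KalaK1rn2CZxFAKQodUtRJkeSgo8usZnWsRY55fFOf32i8hFynVV2Aw6WZx9vM0N7FkFx8QE9SFS4wJ2lEbTE8p0Ajmas6R3ReU25kaUxIp01Lu0pWa4RFHHlCTtNCO4o9pl40RREVRQMffNy4zv3sh8nGkL3EijqTs1VPJUkmU4pKpIm8c3bM1ufq29Tj05CxwmKdeGqOIzpOM00nIhEWy9JRr9+iKIG/bDy0nlqwm4Oqr63S2ODvhbTlirvIg0GbpTNfcyFjm+HPzP/sgcDIememXjIgVjwzqm15uoChOJJVP41kaKGEjbZgq3xXvIKk3qfU0y62Og8dIhURJ2ZBWO1TlfKTFD5rLCeRoYLJt77Uu97gp7TNmnKyfk5tXCpYqki1qLPu0frqvSU5PSQAHy8EYH5BTpx1U4FzpWtyy3tQJEkVL0EUem0WcngOQU0QPBQDMwAL0hYRPJQ9Htp0iPOfdsluERsiDSsqUJyOscerj7eQi1GEpDJflEhuTl2jbcTFbdWGsDYVYQAk7bqVq6pHw5W+UH12Wj5ASy8k3nousJFRMl0qkYMyzbI/ZTYbYRkzOE241dbv3d/ucO/Nb+65elGfXzZ1GU49E100gLBFm4lNVjdboGuuqbLMXWrDoXWkl1ZcmzekoYDU7d7f263k6Jeki0qFYz52dl6t0eLVuMfbZ3Xrt7/ryr3mponqlq/udJTys8vj79zi3O/lR5i8SSt0okSmk19eGFYyJnYwh5RiS253UaOCoYVsbjhmkU5OoZ1WSF2WdXWt7N7czrbezoSB0XOvTmqsdK/Bv9nKvp+uRUxxf3lYoI17lWqornZqIZp3Wnm+8uPZ5t63XDhWIx87ckx9soGTnHxiG1EiNlEeTF8tNl4rTDopRB8bcVwlptpIImZkWpR7t9equeHie6aDyZmnfImrcralgqyVwHalnlawfrilW3udhEqByrKha8aJDSYl5NJq7Ixzl0doIzZMRF53mXyTuGR9jmBfQnRWSZdhPl5cLhYlczw5j8pwmOybJktnSJprleRzgLVCZ2OItZJ2pKWCgZZsaYBMYnFOo2d7tZhgNzpSd2OJnM+XxWaXPydVcMwuzaJxu3mIPlqJMFp+ekuIsnOMwoqZZap3RIt/OSBQUTJqh7OnyO3DnrRlMjdJNocxpN0veok4"/>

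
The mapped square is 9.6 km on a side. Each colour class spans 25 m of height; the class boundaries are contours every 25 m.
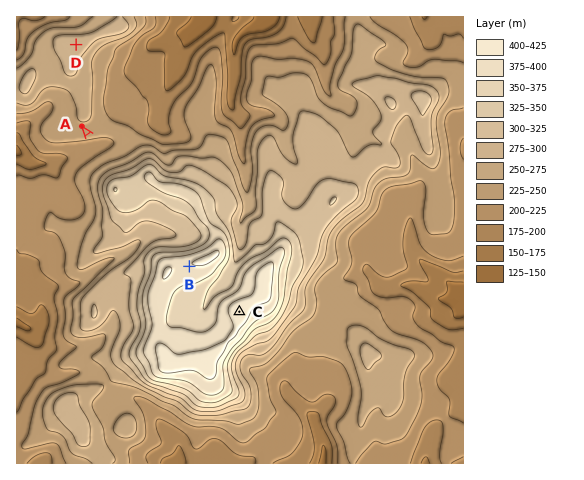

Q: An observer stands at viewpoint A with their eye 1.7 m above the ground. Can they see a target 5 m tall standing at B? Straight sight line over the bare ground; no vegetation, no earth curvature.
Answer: no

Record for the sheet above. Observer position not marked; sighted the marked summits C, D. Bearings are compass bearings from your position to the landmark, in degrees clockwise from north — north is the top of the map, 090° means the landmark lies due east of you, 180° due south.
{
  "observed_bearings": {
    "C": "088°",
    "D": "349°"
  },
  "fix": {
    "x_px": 129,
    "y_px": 316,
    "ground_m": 295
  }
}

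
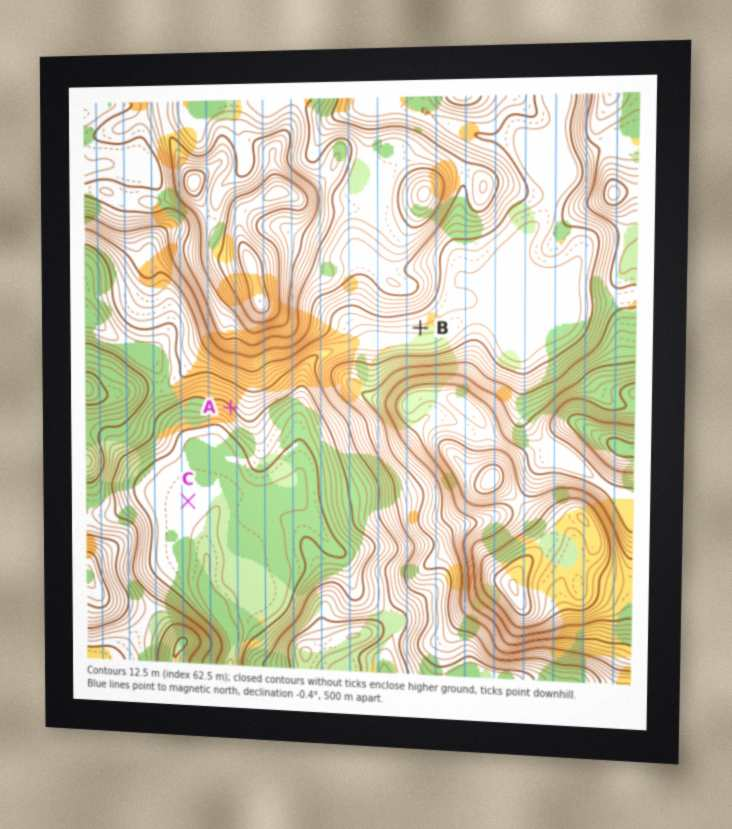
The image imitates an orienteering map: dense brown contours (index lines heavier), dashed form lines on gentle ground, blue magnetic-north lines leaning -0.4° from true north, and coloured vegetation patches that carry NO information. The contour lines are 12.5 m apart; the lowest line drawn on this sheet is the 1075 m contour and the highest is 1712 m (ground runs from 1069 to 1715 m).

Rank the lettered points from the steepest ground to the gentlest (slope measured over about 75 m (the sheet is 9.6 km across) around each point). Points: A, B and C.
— A B C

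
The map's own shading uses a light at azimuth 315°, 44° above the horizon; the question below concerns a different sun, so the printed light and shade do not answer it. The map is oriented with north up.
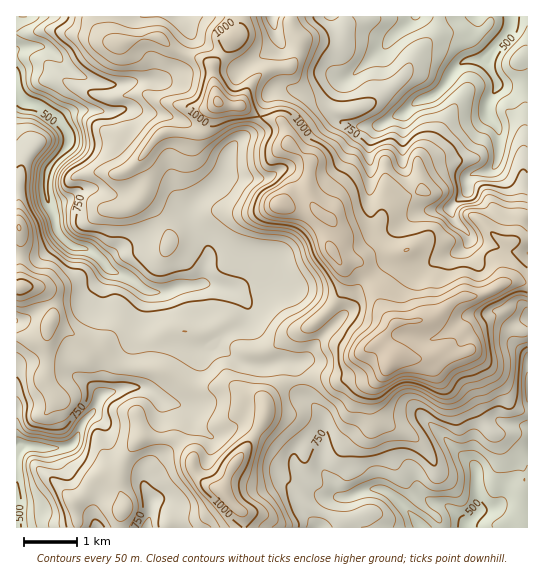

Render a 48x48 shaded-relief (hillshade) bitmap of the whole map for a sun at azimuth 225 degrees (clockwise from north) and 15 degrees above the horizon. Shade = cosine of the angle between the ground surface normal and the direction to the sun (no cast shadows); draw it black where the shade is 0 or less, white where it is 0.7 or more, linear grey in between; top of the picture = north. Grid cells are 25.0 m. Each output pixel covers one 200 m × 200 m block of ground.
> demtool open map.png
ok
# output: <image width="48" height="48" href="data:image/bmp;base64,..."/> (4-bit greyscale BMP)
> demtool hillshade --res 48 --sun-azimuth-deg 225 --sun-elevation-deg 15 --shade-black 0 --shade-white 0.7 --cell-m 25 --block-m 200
<image width="48" height="48" href="data:image/bmp;base64,Qk32BAAAAAAAAHYAAAAoAAAAMAAAADAAAAABAAQAAAAAAIAEAAATCwAAEwsAABAAAAAAAAAAAAAAABEREQAiIiIAMzMzAERERABVVVUAZmZmAHd3dwCIiIgAmZmZAKqqqgC7u7sAzMzMAN3d3QDu7u4A////AKqJuEi5VHhmir3HRBAEh1VmQQa2FHZVZqqLyFmoQldmm92jEAAmZDREEDqDNmZ3d7qtxleGIEd4zuswAABUMzQwAplWiFaYd8zMdGd1EXiL/qUAAANERWZDaqeahTeYd822NWdkJIit2EQyECRFV4d4qnipUSeHd8pBNWZURnisk0ZSAURVWId4l2mmECiYdqQBNGdVZ4ipUkZSAkVlaIiIh4qSAWqoZYZod5hWiHiHIUVCE0ZlZ4mZiKlAF5unVc3tmZdHh1VUI2ZURFZlaJqYiHQBipqFRP/bdnVplSNDRnd2dkVVaaqXZTAZyYhUVeyYZWaZhCNEV3d3hSNEe7qHUxKduYdnhsqHVEaGQhRmd3h4cwE1nLqpZEnuuHeIYsuGQhV2U0eHd4h2UQJYvMzKdp7+lniHMMp0IkiZiJl2VndCECRoq6u6mM/7ZYh2ELhkNYmZiIZURVQhI0RXiKu7qbynV5hjAKl1V3d2VVQzRVM1ZmZ3iszKh3ZVZ3YgAKl1VmZURVRFVVVmZniJq6qYZTM0VlEAA4h1VlQ0VVVWZmZURomZmIdmUzRVVCAASGd1QyJERFVVVVVEVniIdnZWVVZlUxADZph0ECRERERERFVEZmVVZnd4ZEVVQxAUQ6l0AUVVQiI0RERFZlRFZ3mYQiMzRERnVIhjEkRDABNERERWZlVWiZmXQzIiRVVmeUMxAkIAA4h2VVZ3ZmZ5vLmGQyIjMxJWdwAAARACfMqId4h2Zmec7sh1MjREMgJEMgAAAABLzJh3Z3dmZmi+/5VTNWVUMiVTESIAAAXcqHdlVmZmZnnP+0MjRmVEMjZUM0EAB77ah3dkRmd4iazv1jMjREREMTd2VBAAn+2ph3ZURnibzN7/pkETQzMyAHt0MwAB3rqpiHZEV4m97u7shiAUQzMQBMgiMwAFypmId2VFZ3ib3tqIYxAkRDMQJ1AjIgAJ2pZWZlRWZmZ5qWRVMhAkVEVTMQMwAQAc65eIdlRWZlZnZCNEIhAUVEZSACUAEwArypqpdlRndmZndlRUIRAUUiUgAEIBVgA4ZWd2ZlV4dlZ5u5iFIQAEQDUQAkM1dyI2Q1ZVZ2V4dUWKu7uUEAAEMDURI0Mmh1UyJZl2ZmaIhlaJqqlAAAABADMREBAWh1QAGtt1Vmd3d3eKqpQAAAAAACMRAAAWhyAAXdhDRVVFiZicy4IAAAEjISMhERAohgADvaVFVmZ5u7q7hjAAAVZlQ0MiIhFZdQKM3LqYiamYiqdSAAAAFERVVEMjRCJnVYzu3Lh3iHVDWWAAASEiERNERVVlRDNFZs3Kl1Z4h1VWiTABJFZRATRERWdkRDEmmNqGRpzLqXiIqjA0RWYwFFVDNVVDRCBKqLlke93LmHiZqDNVREQiNmVDRVQzRDN5h5doztyoZnmWVEd2QyRDNmQzRVQ0RWZ3Z4it7Ll1RXcgJplkITdSJEM0VVQ0RmVWVoiqmIZCI0EBWIZCAFgwAkM0VUNERERVV0VmaIUxEQADZ2QxAGcAAkRVVDJEMzRUVw=="/>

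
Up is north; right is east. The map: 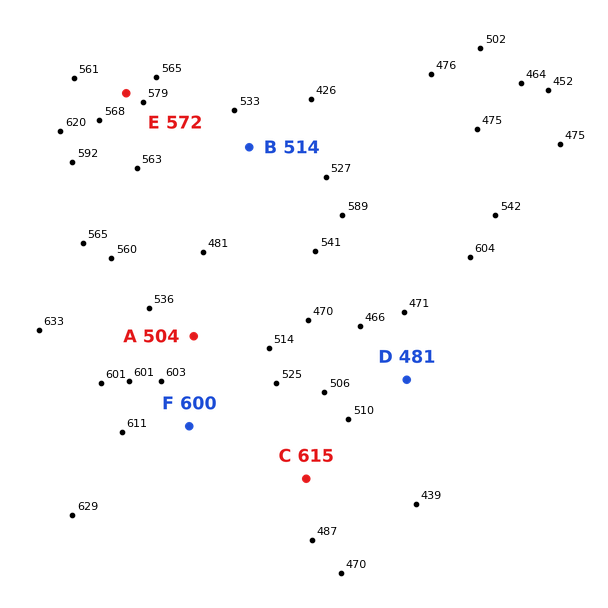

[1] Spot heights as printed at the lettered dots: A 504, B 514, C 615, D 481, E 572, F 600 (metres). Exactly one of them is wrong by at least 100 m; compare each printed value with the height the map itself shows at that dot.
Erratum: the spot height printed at C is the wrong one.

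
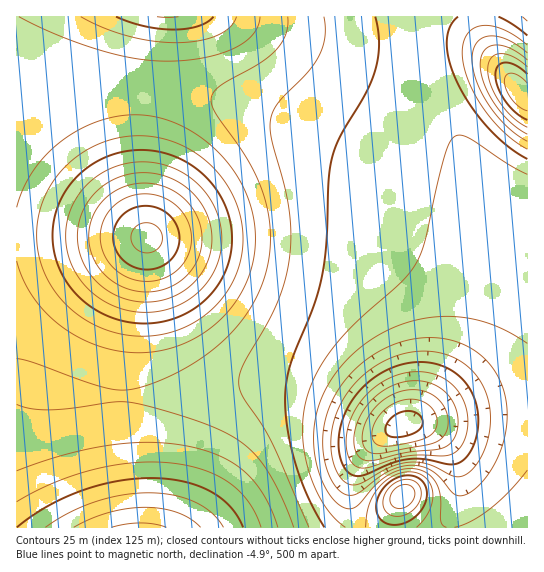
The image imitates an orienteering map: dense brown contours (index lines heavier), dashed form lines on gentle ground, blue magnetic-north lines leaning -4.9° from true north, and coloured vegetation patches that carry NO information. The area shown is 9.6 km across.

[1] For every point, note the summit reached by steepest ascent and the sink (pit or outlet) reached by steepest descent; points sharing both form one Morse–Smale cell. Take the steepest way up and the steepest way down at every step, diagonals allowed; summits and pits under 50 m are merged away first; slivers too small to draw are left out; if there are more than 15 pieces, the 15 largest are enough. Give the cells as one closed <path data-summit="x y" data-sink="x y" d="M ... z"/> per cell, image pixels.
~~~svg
<path data-summit="147 238" data-sink="403 425" d="M122 85l-28 0-37 4-26 7-15 7 0 278 38 10 51 5 68-1 86-12 23 0 20 4 21 8 58 30 13 3 11-4 14 0 16 8 17 19 7 19 0 25-8 26 0 7 76 0 1-314-22-15-16-8-63-15-37-12-77-35-54-20-65-16z"/><path data-summit="139 527" data-sink="403 425" d="M19 381l-3 1 1 146 337 0 1-7-4-14 0-22 2-11 11-20 17-17 14-8-14-4-67-34-32-8-23 0-86 12-68 1-51-5z"/><path data-summit="169 17" data-sink="403 425" d="M422 16l-405 0-1 86 34-11 44-6 63 3 57 9 45 12 38 14 93 41 37 12 63 15 24 13-31-30-14-16-20-29-12-24-13-43-3-20z"/><path data-summit="521 93" data-sink="403 425" d="M527 16l-104 0-2 5 0 21 6 32 10 31 12 24 34 45 44 39z"/><path data-summit="402 495" data-sink="403 425" d="M419 424l-14 0-12 5-12 8-20 21-10 27 0 22 4 21 96-1 9-44-3-18-10-22-12-11z"/>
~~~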